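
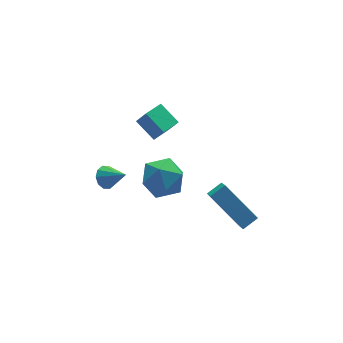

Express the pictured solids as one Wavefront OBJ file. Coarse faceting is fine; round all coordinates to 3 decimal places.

v -1.634 1.243 1.144
v -1.968 2.176 1.728
v -0.714 1.677 0.978
v -1.049 2.61 1.562
v -1.351 0.91 1.838
v -1.686 1.843 2.422
v -0.432 1.344 1.672
v -0.766 2.277 2.256
v 0.477 -2.592 -2.565
v -0.238 -1.087 -1.337
v 0.816 -1.7 -3.462
v 0.101 -0.194 -2.234
v 1.199 -2.526 -2.226
v 0.484 -1.02 -0.998
v 1.538 -1.633 -3.123
v 0.823 -0.128 -1.895
v -2.578 3.97 -3.783
v -2.282 3.738 -4.251
v -2.042 3.11 -3.017
v -2.07 4.003 -4.101
v -2.052 4.255 -3.83
v -2.234 4.399 -3.541
v -2.548 4.379 -3.344
v -2.873 4.203 -3.315
v -3.085 3.938 -3.464
v -3.104 3.685 -3.735
v -2.921 3.542 -4.024
v -2.607 3.562 -4.221
v -0.465 2.067 -1.582
v -0.031 1.713 -2.497
v -2.029 1.547 -2.123
v -1.595 1.193 -3.038
v -1.381 0.693 -2.113
v -0.414 1.014 -1.779
v -1.646 2.246 -2.841
v -0.679 2.567 -2.507
v -0.761 1.823 -3.275
v -0.597 0.863 -2.825
v -1.463 2.397 -1.795
v -1.299 1.437 -1.345
f 2 4 1
f 5 2 1
f 1 4 3
f 3 5 1
f 2 8 4
f 6 2 5
f 6 8 2
f 4 8 3
f 7 5 3
f 3 8 7
f 7 6 5
f 8 6 7
f 10 12 9
f 13 10 9
f 9 12 11
f 11 13 9
f 10 16 12
f 14 10 13
f 14 16 10
f 12 16 11
f 15 13 11
f 11 16 15
f 15 14 13
f 16 14 15
f 18 17 20
f 18 20 19
f 20 17 21
f 20 21 19
f 21 17 22
f 21 22 19
f 22 17 23
f 22 23 19
f 23 17 24
f 23 24 19
f 24 17 25
f 24 25 19
f 25 17 26
f 25 26 19
f 26 17 27
f 26 27 19
f 27 17 28
f 27 28 19
f 28 17 18
f 28 18 19
f 29 40 34
f 29 34 30
f 29 30 36
f 29 36 39
f 29 39 40
f 30 34 38
f 34 40 33
f 40 39 31
f 39 36 35
f 36 30 37
f 32 38 33
f 32 33 31
f 32 31 35
f 32 35 37
f 32 37 38
f 33 38 34
f 31 33 40
f 35 31 39
f 37 35 36
f 38 37 30



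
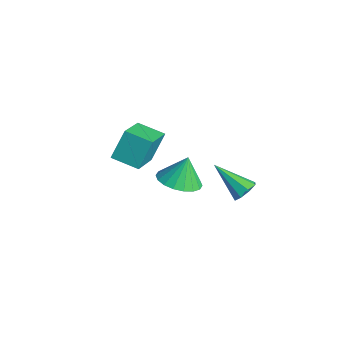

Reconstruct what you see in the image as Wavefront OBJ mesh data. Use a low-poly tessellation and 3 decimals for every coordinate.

v -0.729 1.479 0.897
v 0.125 1.574 0.91
v -0.791 1.881 1.983
v 0.004 1.912 0.778
v -0.263 2.165 0.669
v -0.622 2.281 0.606
v -1.002 2.239 0.6
v -1.328 2.046 0.653
v -1.536 1.741 0.754
v -1.584 1.384 0.884
v -1.463 1.046 1.016
v -1.196 0.793 1.124
v -0.837 0.677 1.188
v -0.457 0.719 1.193
v -0.13 0.912 1.14
v 0.077 1.217 1.039
v -3.776 0.876 0.607
v -3.947 1.545 1.696
v -2.921 1.545 0.331
v -3.093 2.214 1.42
v -2.587 -0.274 1.5
v -2.759 0.395 2.589
v -1.733 0.395 1.224
v -1.904 1.064 2.313
v 1.609 2.79 1.567
v 1.791 3.09 1.964
v 0.591 2.13 2.533
v 1.486 3.267 1.764
v 1.253 3.164 1.448
v 1.228 2.842 1.202
v 1.427 2.49 1.17
v 1.732 2.313 1.371
v 1.965 2.416 1.687
v 1.989 2.737 1.933
f 2 1 4
f 2 4 3
f 4 1 5
f 4 5 3
f 5 1 6
f 5 6 3
f 6 1 7
f 6 7 3
f 7 1 8
f 7 8 3
f 8 1 9
f 8 9 3
f 9 1 10
f 9 10 3
f 10 1 11
f 10 11 3
f 11 1 12
f 11 12 3
f 12 1 13
f 12 13 3
f 13 1 14
f 13 14 3
f 14 1 15
f 14 15 3
f 15 1 16
f 15 16 3
f 16 1 2
f 16 2 3
f 18 20 17
f 21 18 17
f 17 20 19
f 19 21 17
f 18 24 20
f 22 18 21
f 22 24 18
f 20 24 19
f 23 21 19
f 19 24 23
f 23 22 21
f 24 22 23
f 26 25 28
f 26 28 27
f 28 25 29
f 28 29 27
f 29 25 30
f 29 30 27
f 30 25 31
f 30 31 27
f 31 25 32
f 31 32 27
f 32 25 33
f 32 33 27
f 33 25 34
f 33 34 27
f 34 25 26
f 34 26 27



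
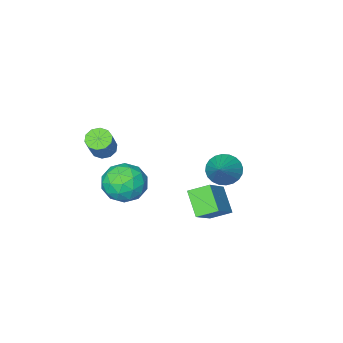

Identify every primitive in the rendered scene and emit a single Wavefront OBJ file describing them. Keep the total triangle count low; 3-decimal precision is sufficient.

v 3.388 -1.704 -0.369
v 3.735 -1.303 -0.763
v 4.418 -0.616 0.535
v 4.072 -1.016 0.929
v 3.382 -1.119 -0.675
v 4.065 -0.432 0.623
v 3.032 -1.158 -0.47
v 3.715 -0.471 0.828
v 2.817 -1.405 -0.227
v 3.5 -0.718 1.072
v 2.821 -1.766 -0.038
v 3.504 -1.079 1.261
v 3.042 -2.104 0.025
v 3.725 -1.417 1.323
v 3.395 -2.288 -0.063
v 4.078 -1.601 1.235
v 3.745 -2.249 -0.268
v 4.428 -1.562 1.03
v 3.96 -2.002 -0.512
v 4.643 -1.315 0.787
v 3.956 -1.641 -0.701
v 4.639 -0.954 0.598
v -2.494 -0.177 -3.447
v -1.822 -0.218 -4.089
v -1.346 0.917 -2.313
v -2.002 0.08 -4.193
v -2.257 0.338 -4.184
v -2.548 0.517 -4.063
v -2.83 0.591 -3.848
v -3.062 0.548 -3.572
v -3.207 0.395 -3.277
v -3.244 0.154 -3.008
v -3.166 -0.137 -2.806
v -2.986 -0.434 -2.701
v -2.731 -0.692 -2.71
v -2.44 -0.872 -2.831
v -2.157 -0.946 -3.046
v -1.926 -0.903 -3.322
v -1.781 -0.749 -3.617
v -1.744 -0.509 -3.886
v 2.034 -0.602 -3.581
v 3.077 -1.114 -3.917
v 1.443 -2.306 -2.823
v 2.486 -2.818 -3.159
v 2.475 -1.992 -2.276
v 2.84 -0.939 -2.744
v 1.68 -2.481 -3.996
v 2.045 -1.428 -4.464
v 2.858 -2.275 -4.174
v 3.349 -1.973 -3.111
v 1.171 -1.447 -3.629
v 1.662 -1.145 -2.566
v 2.608 -0.708 -3.815
v 1.912 -2.712 -2.925
v 1.906 -2.226 -2.405
v 2.519 -2.527 -2.603
v 2.468 -0.606 -3.126
v 3.081 -0.906 -3.324
v 2.727 -1.423 -2.359
v 1.439 -2.514 -3.416
v 2.052 -2.814 -3.614
v 2.001 -0.893 -4.137
v 2.614 -1.194 -4.335
v 1.793 -1.997 -4.381
v 3.092 -1.691 -4.164
v 2.744 -2.693 -3.719
v 2.271 -2.495 -4.21
v 2.485 -1.876 -4.485
v 3.38 -1.514 -3.539
v 3.033 -2.516 -3.094
v 3.026 -2.03 -2.575
v 3.241 -1.411 -2.85
v 3.252 -2.196 -3.69
v 1.487 -0.904 -3.646
v 1.14 -1.906 -3.201
v 1.279 -2.009 -3.89
v 1.494 -1.39 -4.165
v 1.776 -0.727 -3.021
v 1.428 -1.729 -2.576
v 2.035 -1.544 -2.255
v 2.249 -0.925 -2.53
v 1.268 -1.224 -3.05
v -0.026 2.166 -4.48
v -0.298 1.048 -3.456
v -0.846 2.82 -3.984
v -1.117 1.702 -2.96
v 1.317 2.938 -3.28
v 1.046 1.82 -2.256
v 0.498 3.592 -2.784
v 0.226 2.474 -1.76
f 2 1 5
f 2 5 3
f 3 5 6
f 3 6 4
f 5 1 7
f 5 7 6
f 6 7 8
f 6 8 4
f 7 1 9
f 7 9 8
f 8 9 10
f 8 10 4
f 9 1 11
f 9 11 10
f 10 11 12
f 10 12 4
f 11 1 13
f 11 13 12
f 12 13 14
f 12 14 4
f 13 1 15
f 13 15 14
f 14 15 16
f 14 16 4
f 15 1 17
f 15 17 16
f 16 17 18
f 16 18 4
f 17 1 19
f 17 19 18
f 18 19 20
f 18 20 4
f 19 1 21
f 19 21 20
f 20 21 22
f 20 22 4
f 21 1 2
f 21 2 22
f 22 2 3
f 22 3 4
f 24 23 26
f 24 26 25
f 26 23 27
f 26 27 25
f 27 23 28
f 27 28 25
f 28 23 29
f 28 29 25
f 29 23 30
f 29 30 25
f 30 23 31
f 30 31 25
f 31 23 32
f 31 32 25
f 32 23 33
f 32 33 25
f 33 23 34
f 33 34 25
f 34 23 35
f 34 35 25
f 35 23 36
f 35 36 25
f 36 23 37
f 36 37 25
f 37 23 38
f 37 38 25
f 38 23 39
f 38 39 25
f 39 23 40
f 39 40 25
f 40 23 24
f 40 24 25
f 41 78 57
f 78 52 81
f 57 81 46
f 78 81 57
f 41 57 53
f 57 46 58
f 53 58 42
f 57 58 53
f 41 53 62
f 53 42 63
f 62 63 48
f 53 63 62
f 41 62 74
f 62 48 77
f 74 77 51
f 62 77 74
f 41 74 78
f 74 51 82
f 78 82 52
f 74 82 78
f 42 58 69
f 58 46 72
f 69 72 50
f 58 72 69
f 46 81 59
f 81 52 80
f 59 80 45
f 81 80 59
f 52 82 79
f 82 51 75
f 79 75 43
f 82 75 79
f 51 77 76
f 77 48 64
f 76 64 47
f 77 64 76
f 48 63 68
f 63 42 65
f 68 65 49
f 63 65 68
f 44 70 56
f 70 50 71
f 56 71 45
f 70 71 56
f 44 56 54
f 56 45 55
f 54 55 43
f 56 55 54
f 44 54 61
f 54 43 60
f 61 60 47
f 54 60 61
f 44 61 66
f 61 47 67
f 66 67 49
f 61 67 66
f 44 66 70
f 66 49 73
f 70 73 50
f 66 73 70
f 45 71 59
f 71 50 72
f 59 72 46
f 71 72 59
f 43 55 79
f 55 45 80
f 79 80 52
f 55 80 79
f 47 60 76
f 60 43 75
f 76 75 51
f 60 75 76
f 49 67 68
f 67 47 64
f 68 64 48
f 67 64 68
f 50 73 69
f 73 49 65
f 69 65 42
f 73 65 69
f 84 86 83
f 87 84 83
f 83 86 85
f 85 87 83
f 84 90 86
f 88 84 87
f 88 90 84
f 86 90 85
f 89 87 85
f 85 90 89
f 89 88 87
f 90 88 89



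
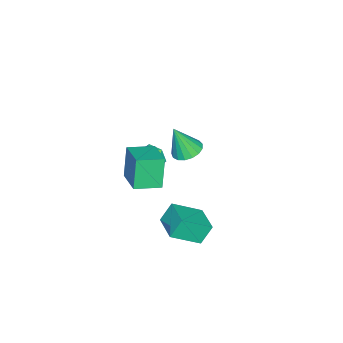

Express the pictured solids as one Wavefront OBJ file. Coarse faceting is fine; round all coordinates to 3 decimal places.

v 2.468 -0.079 -0.087
v 1.831 -0.233 1.866
v 3.875 1.286 0.479
v 3.238 1.132 2.432
v 3.542 -1.292 0.168
v 2.905 -1.446 2.121
v 4.949 0.073 0.734
v 4.312 -0.081 2.687
v 1.337 1.779 -5.123
v 0.749 2.221 -3.92
v 2.653 3.084 -4.959
v 2.065 3.525 -3.756
v 2.535 0.435 -4.044
v 1.947 0.876 -2.841
v 3.851 1.739 -3.88
v 3.263 2.181 -2.677
v -3.649 -0.953 -3.236
v -2.94 -0.242 -3.125
v -3.251 -1.667 -1.204
v -3.345 -0.027 -2.97
v -3.819 -0.025 -2.876
v -4.254 -0.235 -2.865
v -4.551 -0.609 -2.938
v -4.641 -1.063 -3.08
v -4.504 -1.491 -3.257
v -4.171 -1.796 -3.43
v -3.718 -1.908 -3.558
v -3.25 -1.801 -3.612
v -2.873 -1.5 -3.58
v -2.674 -1.074 -3.469
v -2.698 -0.62 -3.305
v -1.646 -1.32 -2.844
v -0.84 -1.512 -2.346
v -1.98 -2.848 -2.894
v -1.174 -3.04 -2.396
v -1.912 -2.587 -1.965
v -1.705 -1.642 -1.934
v -1.115 -2.718 -3.306
v -0.908 -1.773 -3.275
v -0.511 -2.376 -2.631
v -1.004 -2.295 -1.803
v -1.816 -2.065 -3.437
v -2.309 -1.984 -2.609
f 2 4 1
f 5 2 1
f 1 4 3
f 3 5 1
f 2 8 4
f 6 2 5
f 6 8 2
f 4 8 3
f 7 5 3
f 3 8 7
f 7 6 5
f 8 6 7
f 10 12 9
f 13 10 9
f 9 12 11
f 11 13 9
f 10 16 12
f 14 10 13
f 14 16 10
f 12 16 11
f 15 13 11
f 11 16 15
f 15 14 13
f 16 14 15
f 18 17 20
f 18 20 19
f 20 17 21
f 20 21 19
f 21 17 22
f 21 22 19
f 22 17 23
f 22 23 19
f 23 17 24
f 23 24 19
f 24 17 25
f 24 25 19
f 25 17 26
f 25 26 19
f 26 17 27
f 26 27 19
f 27 17 28
f 27 28 19
f 28 17 29
f 28 29 19
f 29 17 30
f 29 30 19
f 30 17 31
f 30 31 19
f 31 17 18
f 31 18 19
f 32 43 37
f 32 37 33
f 32 33 39
f 32 39 42
f 32 42 43
f 33 37 41
f 37 43 36
f 43 42 34
f 42 39 38
f 39 33 40
f 35 41 36
f 35 36 34
f 35 34 38
f 35 38 40
f 35 40 41
f 36 41 37
f 34 36 43
f 38 34 42
f 40 38 39
f 41 40 33



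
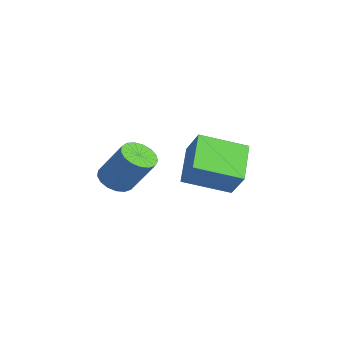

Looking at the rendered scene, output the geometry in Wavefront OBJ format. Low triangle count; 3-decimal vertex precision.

v -2.72 -0.966 -0.838
v -1.846 -0.692 0.153
v -2.572 0.891 -1.481
v -1.698 1.164 -0.489
v -1.302 -1.464 -1.951
v -0.428 -1.191 -0.959
v -1.154 0.392 -2.593
v -0.28 0.666 -1.602
v 0.514 -4.124 -0.986
v 1.146 -4.209 -1.321
v 1.978 -3.501 0.072
v 1.346 -3.416 0.406
v 1.042 -3.895 -1.418
v 1.875 -3.187 -0.026
v 0.818 -3.634 -1.417
v 1.65 -2.926 -0.025
v 0.524 -3.485 -1.317
v 1.356 -2.777 0.075
v 0.227 -3.482 -1.141
v 1.06 -2.774 0.251
v -0.003 -3.626 -0.93
v 0.829 -2.918 0.462
v -0.116 -3.885 -0.732
v 0.717 -3.177 0.661
v -0.084 -4.198 -0.592
v 0.749 -3.49 0.801
v 0.085 -4.494 -0.542
v 0.917 -3.786 0.851
v 0.352 -4.706 -0.594
v 1.184 -3.998 0.799
v 0.656 -4.784 -0.736
v 1.489 -4.076 0.657
v 0.928 -4.711 -0.935
v 1.76 -4.003 0.457
v 1.104 -4.503 -1.146
v 1.937 -3.796 0.246
f 2 4 1
f 5 2 1
f 1 4 3
f 3 5 1
f 2 8 4
f 6 2 5
f 6 8 2
f 4 8 3
f 7 5 3
f 3 8 7
f 7 6 5
f 8 6 7
f 10 9 13
f 10 13 11
f 11 13 14
f 11 14 12
f 13 9 15
f 13 15 14
f 14 15 16
f 14 16 12
f 15 9 17
f 15 17 16
f 16 17 18
f 16 18 12
f 17 9 19
f 17 19 18
f 18 19 20
f 18 20 12
f 19 9 21
f 19 21 20
f 20 21 22
f 20 22 12
f 21 9 23
f 21 23 22
f 22 23 24
f 22 24 12
f 23 9 25
f 23 25 24
f 24 25 26
f 24 26 12
f 25 9 27
f 25 27 26
f 26 27 28
f 26 28 12
f 27 9 29
f 27 29 28
f 28 29 30
f 28 30 12
f 29 9 31
f 29 31 30
f 30 31 32
f 30 32 12
f 31 9 33
f 31 33 32
f 32 33 34
f 32 34 12
f 33 9 35
f 33 35 34
f 34 35 36
f 34 36 12
f 35 9 10
f 35 10 36
f 36 10 11
f 36 11 12



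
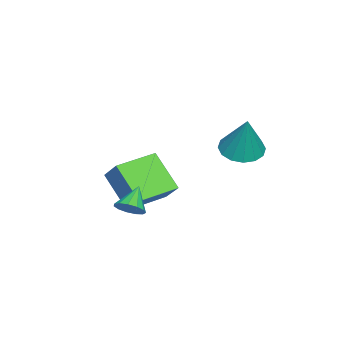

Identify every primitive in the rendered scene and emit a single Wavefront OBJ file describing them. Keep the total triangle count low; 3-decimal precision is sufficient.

v -3.785 -1.988 -1.274
v -3.134 -1.214 -0.248
v -2.972 -0.69 -2.769
v -2.322 0.084 -1.744
v -2.138 -3.184 -1.416
v -1.488 -2.41 -0.391
v -1.326 -1.886 -2.912
v -0.675 -1.112 -1.886
v -2.397 2.817 1.079
v -1.829 3.555 0.715
v -1.683 3.243 3.061
v -2.282 3.779 0.83
v -2.765 3.744 1.012
v -3.15 3.462 1.212
v -3.333 3.006 1.375
v -3.266 2.5 1.46
v -2.965 2.079 1.442
v -2.513 1.855 1.327
v -2.029 1.889 1.146
v -1.644 2.172 0.946
v -1.461 2.628 0.782
v -1.529 3.134 0.698
v 0.672 -1.055 -1.596
v 1.124 -0.965 -1.069
v -0.312 -0.985 -0.764
v 1.036 -0.605 -1.203
v 0.833 -0.387 -1.462
v 0.578 -0.382 -1.763
v 0.353 -0.59 -2.011
v 0.23 -0.946 -2.128
v 0.246 -1.336 -2.075
v 0.398 -1.638 -1.871
v 0.636 -1.754 -1.579
v 0.886 -1.648 -1.293
v 1.068 -1.354 -1.103
f 2 4 1
f 5 2 1
f 1 4 3
f 3 5 1
f 2 8 4
f 6 2 5
f 6 8 2
f 4 8 3
f 7 5 3
f 3 8 7
f 7 6 5
f 8 6 7
f 10 9 12
f 10 12 11
f 12 9 13
f 12 13 11
f 13 9 14
f 13 14 11
f 14 9 15
f 14 15 11
f 15 9 16
f 15 16 11
f 16 9 17
f 16 17 11
f 17 9 18
f 17 18 11
f 18 9 19
f 18 19 11
f 19 9 20
f 19 20 11
f 20 9 21
f 20 21 11
f 21 9 22
f 21 22 11
f 22 9 10
f 22 10 11
f 24 23 26
f 24 26 25
f 26 23 27
f 26 27 25
f 27 23 28
f 27 28 25
f 28 23 29
f 28 29 25
f 29 23 30
f 29 30 25
f 30 23 31
f 30 31 25
f 31 23 32
f 31 32 25
f 32 23 33
f 32 33 25
f 33 23 34
f 33 34 25
f 34 23 35
f 34 35 25
f 35 23 24
f 35 24 25



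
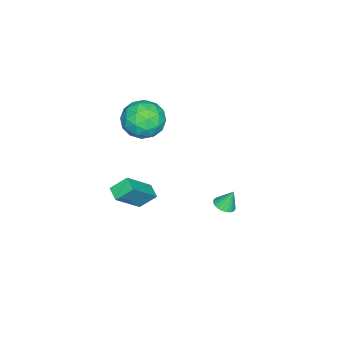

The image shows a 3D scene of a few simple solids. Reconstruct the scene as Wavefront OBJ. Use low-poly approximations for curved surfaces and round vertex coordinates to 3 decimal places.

v -2.493 1.876 -1.719
v -2.065 1.548 -1.505
v -2.687 2.264 -0.741
v -1.949 1.752 -1.562
v -1.926 1.976 -1.646
v -2.002 2.184 -1.744
v -2.162 2.338 -1.836
v -2.38 2.413 -1.909
v -2.617 2.394 -1.949
v -2.833 2.286 -1.949
v -2.99 2.108 -1.909
v -3.061 1.889 -1.837
v -3.034 1.668 -1.744
v -2.913 1.483 -1.647
v -2.72 1.366 -1.562
v -2.487 1.337 -1.505
v -2.256 1.402 -1.484
v -4.117 -2.643 -3.211
v -2.759 -3.294 -1.72
v -3.573 -2.083 -3.462
v -2.215 -2.734 -1.971
v -3.685 -3.386 -3.929
v -2.327 -4.037 -2.438
v -3.141 -2.826 -4.18
v -1.783 -3.477 -2.689
v -3.933 -2.059 2.194
v -2.818 -1.886 1.895
v -3.382 -3.234 3.565
v -2.267 -3.061 3.266
v -2.881 -2.198 3.756
v -3.221 -1.471 2.909
v -2.979 -3.649 2.551
v -3.319 -2.922 1.704
v -2.228 -2.868 2.116
v -2.168 -1.972 2.86
v -4.032 -3.148 2.6
v -3.972 -2.252 3.344
v -3.423 -1.869 1.924
v -2.777 -3.251 3.536
v -3.137 -2.744 3.824
v -2.482 -2.642 3.648
v -3.661 -1.625 2.52
v -3.005 -1.524 2.344
v -3.043 -1.707 3.438
v -3.195 -3.596 3.116
v -2.539 -3.495 2.94
v -3.718 -2.478 1.812
v -3.063 -2.376 1.636
v -3.157 -3.413 2.022
v -2.422 -2.345 1.878
v -2.098 -3.036 2.684
v -2.516 -3.381 2.264
v -2.716 -2.954 1.766
v -2.386 -1.818 2.316
v -2.063 -2.509 3.122
v -2.423 -2.001 3.41
v -2.623 -1.574 2.912
v -2.04 -2.395 2.446
v -4.137 -2.611 2.338
v -3.814 -3.302 3.144
v -3.577 -3.546 2.548
v -3.777 -3.119 2.05
v -4.102 -2.084 2.776
v -3.778 -2.775 3.582
v -3.484 -2.166 3.694
v -3.684 -1.739 3.196
v -4.16 -2.725 3.014
f 2 1 4
f 2 4 3
f 4 1 5
f 4 5 3
f 5 1 6
f 5 6 3
f 6 1 7
f 6 7 3
f 7 1 8
f 7 8 3
f 8 1 9
f 8 9 3
f 9 1 10
f 9 10 3
f 10 1 11
f 10 11 3
f 11 1 12
f 11 12 3
f 12 1 13
f 12 13 3
f 13 1 14
f 13 14 3
f 14 1 15
f 14 15 3
f 15 1 16
f 15 16 3
f 16 1 17
f 16 17 3
f 17 1 2
f 17 2 3
f 19 21 18
f 22 19 18
f 18 21 20
f 20 22 18
f 19 25 21
f 23 19 22
f 23 25 19
f 21 25 20
f 24 22 20
f 20 25 24
f 24 23 22
f 25 23 24
f 26 63 42
f 63 37 66
f 42 66 31
f 63 66 42
f 26 42 38
f 42 31 43
f 38 43 27
f 42 43 38
f 26 38 47
f 38 27 48
f 47 48 33
f 38 48 47
f 26 47 59
f 47 33 62
f 59 62 36
f 47 62 59
f 26 59 63
f 59 36 67
f 63 67 37
f 59 67 63
f 27 43 54
f 43 31 57
f 54 57 35
f 43 57 54
f 31 66 44
f 66 37 65
f 44 65 30
f 66 65 44
f 37 67 64
f 67 36 60
f 64 60 28
f 67 60 64
f 36 62 61
f 62 33 49
f 61 49 32
f 62 49 61
f 33 48 53
f 48 27 50
f 53 50 34
f 48 50 53
f 29 55 41
f 55 35 56
f 41 56 30
f 55 56 41
f 29 41 39
f 41 30 40
f 39 40 28
f 41 40 39
f 29 39 46
f 39 28 45
f 46 45 32
f 39 45 46
f 29 46 51
f 46 32 52
f 51 52 34
f 46 52 51
f 29 51 55
f 51 34 58
f 55 58 35
f 51 58 55
f 30 56 44
f 56 35 57
f 44 57 31
f 56 57 44
f 28 40 64
f 40 30 65
f 64 65 37
f 40 65 64
f 32 45 61
f 45 28 60
f 61 60 36
f 45 60 61
f 34 52 53
f 52 32 49
f 53 49 33
f 52 49 53
f 35 58 54
f 58 34 50
f 54 50 27
f 58 50 54



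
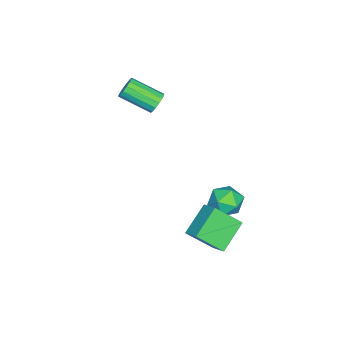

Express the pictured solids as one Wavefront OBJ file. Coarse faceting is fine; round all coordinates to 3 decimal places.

v -0.252 -2.643 2.695
v 0.123 -2.413 3.088
v 0.227 -3.926 3.877
v -0.148 -4.157 3.485
v -0.154 -2.369 3.208
v -0.05 -3.882 3.998
v -0.457 -2.399 3.191
v -0.353 -3.912 3.981
v -0.706 -2.494 3.041
v -0.602 -4.007 3.831
v -0.833 -2.629 2.799
v -0.729 -4.143 3.588
v -0.804 -2.768 2.528
v -0.7 -4.282 3.318
v -0.627 -2.874 2.303
v -0.523 -4.387 3.092
v -0.35 -2.918 2.182
v -0.246 -4.431 2.972
v -0.047 -2.888 2.199
v 0.057 -4.401 2.989
v 0.202 -2.793 2.349
v 0.306 -4.306 3.139
v 0.329 -2.657 2.592
v 0.433 -4.171 3.381
v 0.3 -2.518 2.862
v 0.404 -4.032 3.652
v -0.042 1.131 -3.032
v 0.737 1.601 -3.123
v 0.563 0.339 -1.937
v 1.342 0.809 -2.028
v 0.595 1.222 -1.699
v 0.221 1.711 -2.376
v 1.079 0.229 -2.684
v 0.705 0.718 -3.361
v 1.43 1.044 -2.908
v 1.131 1.657 -2.299
v 0.169 0.283 -2.761
v -0.13 0.896 -2.152
v 1.893 1.655 -2.504
v 2.332 0.508 -1.402
v 2.447 2.349 -2.003
v 2.886 1.203 -0.9
v 3.254 1.257 -3.46
v 3.693 0.111 -2.357
v 3.808 1.952 -2.958
v 4.247 0.805 -1.856
f 2 1 5
f 2 5 3
f 3 5 6
f 3 6 4
f 5 1 7
f 5 7 6
f 6 7 8
f 6 8 4
f 7 1 9
f 7 9 8
f 8 9 10
f 8 10 4
f 9 1 11
f 9 11 10
f 10 11 12
f 10 12 4
f 11 1 13
f 11 13 12
f 12 13 14
f 12 14 4
f 13 1 15
f 13 15 14
f 14 15 16
f 14 16 4
f 15 1 17
f 15 17 16
f 16 17 18
f 16 18 4
f 17 1 19
f 17 19 18
f 18 19 20
f 18 20 4
f 19 1 21
f 19 21 20
f 20 21 22
f 20 22 4
f 21 1 23
f 21 23 22
f 22 23 24
f 22 24 4
f 23 1 25
f 23 25 24
f 24 25 26
f 24 26 4
f 25 1 2
f 25 2 26
f 26 2 3
f 26 3 4
f 27 38 32
f 27 32 28
f 27 28 34
f 27 34 37
f 27 37 38
f 28 32 36
f 32 38 31
f 38 37 29
f 37 34 33
f 34 28 35
f 30 36 31
f 30 31 29
f 30 29 33
f 30 33 35
f 30 35 36
f 31 36 32
f 29 31 38
f 33 29 37
f 35 33 34
f 36 35 28
f 40 42 39
f 43 40 39
f 39 42 41
f 41 43 39
f 40 46 42
f 44 40 43
f 44 46 40
f 42 46 41
f 45 43 41
f 41 46 45
f 45 44 43
f 46 44 45



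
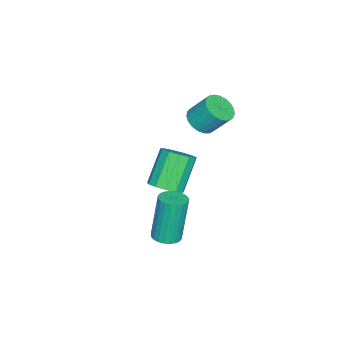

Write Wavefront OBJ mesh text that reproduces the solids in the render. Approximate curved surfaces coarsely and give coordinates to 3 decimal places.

v -3.115 0.19 -0.278
v -2.758 0.722 -0.685
v -2.808 1.563 0.37
v -3.165 1.03 0.778
v -3.061 0.784 -0.748
v -3.111 1.624 0.307
v -3.374 0.743 -0.73
v -3.424 1.583 0.325
v -3.642 0.606 -0.634
v -3.692 1.446 0.421
v -3.819 0.397 -0.476
v -3.869 1.237 0.579
v -3.874 0.152 -0.283
v -3.924 0.993 0.772
v -3.798 -0.086 -0.09
v -3.848 0.755 0.965
v -3.604 -0.276 0.071
v -3.654 0.564 1.126
v -3.325 -0.386 0.171
v -3.375 0.454 1.227
v -3.01 -0.397 0.194
v -3.06 0.444 1.25
v -2.713 -0.306 0.136
v -2.763 0.535 1.191
v -2.486 -0.129 0.006
v -2.536 0.712 1.061
v -2.367 0.103 -0.173
v -2.417 0.944 0.882
v -2.378 0.35 -0.37
v -2.428 1.19 0.685
v -2.516 0.569 -0.551
v -2.566 1.409 0.504
v 2.382 0.952 -3.287
v 2.91 0.632 -3.163
v 2.487 0.768 -1.009
v 1.958 1.088 -1.133
v 2.993 0.863 -3.162
v 2.569 0.999 -1.007
v 2.982 1.108 -3.179
v 2.559 1.244 -1.025
v 2.881 1.33 -3.213
v 2.457 1.465 -1.058
v 2.703 1.493 -3.258
v 2.28 1.629 -1.104
v 2.476 1.575 -3.308
v 2.053 1.71 -1.153
v 2.235 1.561 -3.354
v 1.812 1.697 -1.2
v 2.017 1.455 -3.391
v 1.593 1.591 -1.236
v 1.853 1.272 -3.411
v 1.43 1.408 -1.257
v 1.771 1.041 -3.413
v 1.347 1.177 -1.258
v 1.781 0.796 -3.395
v 1.358 0.932 -1.241
v 1.883 0.575 -3.362
v 1.459 0.71 -1.207
v 2.06 0.411 -3.316
v 1.637 0.547 -1.162
v 2.287 0.33 -3.267
v 1.864 0.465 -1.112
v 2.528 0.343 -3.22
v 2.105 0.479 -1.066
v 2.747 0.449 -3.184
v 2.323 0.585 -1.029
v -1.076 -0.574 -3.417
v -0.643 -1.143 -3.036
v -1.771 -1.015 -1.563
v -2.204 -0.446 -1.943
v -0.454 -0.743 -2.926
v -1.582 -0.615 -1.453
v -0.462 -0.289 -2.972
v -1.59 -0.161 -1.498
v -0.665 0.075 -3.159
v -1.793 0.203 -1.685
v -0.999 0.232 -3.427
v -2.127 0.36 -1.954
v -1.357 0.134 -3.693
v -2.485 0.262 -2.219
v -1.626 -0.189 -3.871
v -2.753 -0.061 -2.397
v -1.72 -0.634 -3.904
v -2.848 -0.507 -2.431
v -1.61 -1.06 -3.783
v -2.738 -0.933 -2.31
v -1.33 -1.332 -3.546
v -2.458 -1.204 -2.072
v -0.97 -1.363 -3.267
v -2.098 -1.235 -1.794
f 2 1 5
f 2 5 3
f 3 5 6
f 3 6 4
f 5 1 7
f 5 7 6
f 6 7 8
f 6 8 4
f 7 1 9
f 7 9 8
f 8 9 10
f 8 10 4
f 9 1 11
f 9 11 10
f 10 11 12
f 10 12 4
f 11 1 13
f 11 13 12
f 12 13 14
f 12 14 4
f 13 1 15
f 13 15 14
f 14 15 16
f 14 16 4
f 15 1 17
f 15 17 16
f 16 17 18
f 16 18 4
f 17 1 19
f 17 19 18
f 18 19 20
f 18 20 4
f 19 1 21
f 19 21 20
f 20 21 22
f 20 22 4
f 21 1 23
f 21 23 22
f 22 23 24
f 22 24 4
f 23 1 25
f 23 25 24
f 24 25 26
f 24 26 4
f 25 1 27
f 25 27 26
f 26 27 28
f 26 28 4
f 27 1 29
f 27 29 28
f 28 29 30
f 28 30 4
f 29 1 31
f 29 31 30
f 30 31 32
f 30 32 4
f 31 1 2
f 31 2 32
f 32 2 3
f 32 3 4
f 34 33 37
f 34 37 35
f 35 37 38
f 35 38 36
f 37 33 39
f 37 39 38
f 38 39 40
f 38 40 36
f 39 33 41
f 39 41 40
f 40 41 42
f 40 42 36
f 41 33 43
f 41 43 42
f 42 43 44
f 42 44 36
f 43 33 45
f 43 45 44
f 44 45 46
f 44 46 36
f 45 33 47
f 45 47 46
f 46 47 48
f 46 48 36
f 47 33 49
f 47 49 48
f 48 49 50
f 48 50 36
f 49 33 51
f 49 51 50
f 50 51 52
f 50 52 36
f 51 33 53
f 51 53 52
f 52 53 54
f 52 54 36
f 53 33 55
f 53 55 54
f 54 55 56
f 54 56 36
f 55 33 57
f 55 57 56
f 56 57 58
f 56 58 36
f 57 33 59
f 57 59 58
f 58 59 60
f 58 60 36
f 59 33 61
f 59 61 60
f 60 61 62
f 60 62 36
f 61 33 63
f 61 63 62
f 62 63 64
f 62 64 36
f 63 33 65
f 63 65 64
f 64 65 66
f 64 66 36
f 65 33 34
f 65 34 66
f 66 34 35
f 66 35 36
f 68 67 71
f 68 71 69
f 69 71 72
f 69 72 70
f 71 67 73
f 71 73 72
f 72 73 74
f 72 74 70
f 73 67 75
f 73 75 74
f 74 75 76
f 74 76 70
f 75 67 77
f 75 77 76
f 76 77 78
f 76 78 70
f 77 67 79
f 77 79 78
f 78 79 80
f 78 80 70
f 79 67 81
f 79 81 80
f 80 81 82
f 80 82 70
f 81 67 83
f 81 83 82
f 82 83 84
f 82 84 70
f 83 67 85
f 83 85 84
f 84 85 86
f 84 86 70
f 85 67 87
f 85 87 86
f 86 87 88
f 86 88 70
f 87 67 89
f 87 89 88
f 88 89 90
f 88 90 70
f 89 67 68
f 89 68 90
f 90 68 69
f 90 69 70



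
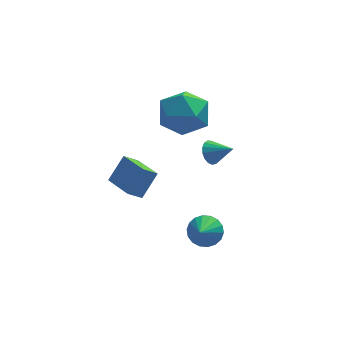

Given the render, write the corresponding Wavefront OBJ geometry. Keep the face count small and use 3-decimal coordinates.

v 1.359 0.587 -2.097
v 2.068 0.551 -1.799
v 0.981 -0.287 -1.303
v 1.917 0.791 -1.607
v 1.655 0.991 -1.512
v 1.335 1.11 -1.533
v 1.019 1.126 -1.666
v 0.771 1.036 -1.884
v 0.64 0.856 -2.144
v 0.651 0.623 -2.395
v 0.802 0.383 -2.587
v 1.064 0.183 -2.682
v 1.384 0.064 -2.661
v 1.7 0.048 -2.528
v 1.948 0.138 -2.31
v 2.079 0.318 -2.05
v -0.91 2.863 -1.661
v -1.533 2.7 -1.138
v -1.539 4.303 -1.962
v -2.162 4.14 -1.439
v -0.178 3.4 -0.621
v -0.801 3.237 -0.098
v -0.807 4.84 -0.922
v -1.43 4.677 -0.399
v 1.211 4.627 3.552
v 1.972 3.674 3.593
v -0.032 3.586 2.427
v 0.729 2.633 2.468
v 0.129 2.978 3.472
v 0.898 3.621 4.168
v 1.042 3.639 1.852
v 1.811 4.282 2.548
v 1.868 3.063 2.542
v 1.303 2.655 3.543
v 0.637 4.605 2.477
v 0.072 4.197 3.478
v 2.169 3.932 -0.001
v 2.341 3.636 -0.517
v 3.011 3.408 0.581
v 2.5 3.886 -0.523
v 2.584 4.147 -0.408
v 2.572 4.359 -0.201
v 2.468 4.472 0.053
v 2.295 4.463 0.294
v 2.094 4.331 0.468
v 1.909 4.108 0.534
v 1.784 3.845 0.478
v 1.747 3.602 0.312
v 1.807 3.434 0.074
v 1.95 3.381 -0.18
v 2.142 3.453 -0.394
f 2 1 4
f 2 4 3
f 4 1 5
f 4 5 3
f 5 1 6
f 5 6 3
f 6 1 7
f 6 7 3
f 7 1 8
f 7 8 3
f 8 1 9
f 8 9 3
f 9 1 10
f 9 10 3
f 10 1 11
f 10 11 3
f 11 1 12
f 11 12 3
f 12 1 13
f 12 13 3
f 13 1 14
f 13 14 3
f 14 1 15
f 14 15 3
f 15 1 16
f 15 16 3
f 16 1 2
f 16 2 3
f 18 20 17
f 21 18 17
f 17 20 19
f 19 21 17
f 18 24 20
f 22 18 21
f 22 24 18
f 20 24 19
f 23 21 19
f 19 24 23
f 23 22 21
f 24 22 23
f 25 36 30
f 25 30 26
f 25 26 32
f 25 32 35
f 25 35 36
f 26 30 34
f 30 36 29
f 36 35 27
f 35 32 31
f 32 26 33
f 28 34 29
f 28 29 27
f 28 27 31
f 28 31 33
f 28 33 34
f 29 34 30
f 27 29 36
f 31 27 35
f 33 31 32
f 34 33 26
f 38 37 40
f 38 40 39
f 40 37 41
f 40 41 39
f 41 37 42
f 41 42 39
f 42 37 43
f 42 43 39
f 43 37 44
f 43 44 39
f 44 37 45
f 44 45 39
f 45 37 46
f 45 46 39
f 46 37 47
f 46 47 39
f 47 37 48
f 47 48 39
f 48 37 49
f 48 49 39
f 49 37 50
f 49 50 39
f 50 37 51
f 50 51 39
f 51 37 38
f 51 38 39



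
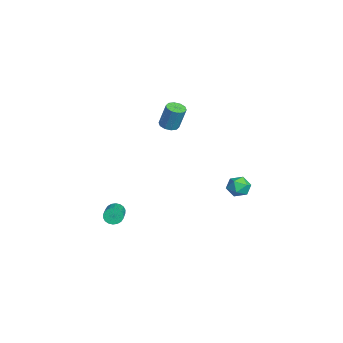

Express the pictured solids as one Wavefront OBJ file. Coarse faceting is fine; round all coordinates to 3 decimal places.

v 2.018 -1.071 2.242
v 2.534 -1.015 2.134
v 2.778 -0.674 3.469
v 2.262 -0.729 3.578
v 2.389 -0.726 2.086
v 2.633 -0.384 3.422
v 2.102 -0.568 2.098
v 2.346 -0.226 3.434
v 1.783 -0.602 2.165
v 2.027 -0.26 3.501
v 1.554 -0.815 2.262
v 1.798 -0.474 3.597
v 1.502 -1.126 2.351
v 1.746 -0.785 3.686
v 1.647 -1.416 2.398
v 1.891 -1.074 3.734
v 1.934 -1.574 2.386
v 2.178 -1.232 3.722
v 2.253 -1.54 2.319
v 2.497 -1.198 3.655
v 2.482 -1.326 2.223
v 2.726 -0.985 3.558
v 1.573 -3.772 -4.152
v 1.775 -3.587 -4.594
v 3.469 -3.803 -3.91
v 3.267 -3.988 -3.468
v 1.748 -3.396 -4.466
v 3.442 -3.612 -3.782
v 1.686 -3.28 -4.276
v 3.38 -3.496 -3.592
v 1.601 -3.261 -4.061
v 3.296 -3.477 -3.377
v 1.511 -3.343 -3.865
v 3.206 -3.559 -3.18
v 1.434 -3.51 -3.725
v 3.128 -3.726 -3.041
v 1.383 -3.729 -3.67
v 3.078 -3.945 -2.985
v 1.371 -3.957 -3.71
v 3.065 -4.173 -3.026
v 1.398 -4.148 -3.838
v 3.092 -4.364 -3.154
v 1.46 -4.264 -4.028
v 3.154 -4.48 -3.344
v 1.544 -4.283 -4.243
v 3.239 -4.499 -3.559
v 1.634 -4.201 -4.44
v 3.329 -4.417 -3.755
v 1.712 -4.034 -4.579
v 3.406 -4.25 -3.895
v 1.762 -3.815 -4.635
v 3.457 -4.031 -3.95
v 2.651 2.488 -1.656
v 3.028 2.565 -2.234
v 3.532 2.015 -1.146
v 3.909 2.092 -1.724
v 3.721 2.649 -1.355
v 3.176 2.942 -1.671
v 3.384 1.638 -1.709
v 2.839 1.931 -2.025
v 3.48 2.04 -2.267
v 3.689 2.665 -2.048
v 2.871 1.915 -1.332
v 3.08 2.54 -1.113
f 2 1 5
f 2 5 3
f 3 5 6
f 3 6 4
f 5 1 7
f 5 7 6
f 6 7 8
f 6 8 4
f 7 1 9
f 7 9 8
f 8 9 10
f 8 10 4
f 9 1 11
f 9 11 10
f 10 11 12
f 10 12 4
f 11 1 13
f 11 13 12
f 12 13 14
f 12 14 4
f 13 1 15
f 13 15 14
f 14 15 16
f 14 16 4
f 15 1 17
f 15 17 16
f 16 17 18
f 16 18 4
f 17 1 19
f 17 19 18
f 18 19 20
f 18 20 4
f 19 1 21
f 19 21 20
f 20 21 22
f 20 22 4
f 21 1 2
f 21 2 22
f 22 2 3
f 22 3 4
f 24 23 27
f 24 27 25
f 25 27 28
f 25 28 26
f 27 23 29
f 27 29 28
f 28 29 30
f 28 30 26
f 29 23 31
f 29 31 30
f 30 31 32
f 30 32 26
f 31 23 33
f 31 33 32
f 32 33 34
f 32 34 26
f 33 23 35
f 33 35 34
f 34 35 36
f 34 36 26
f 35 23 37
f 35 37 36
f 36 37 38
f 36 38 26
f 37 23 39
f 37 39 38
f 38 39 40
f 38 40 26
f 39 23 41
f 39 41 40
f 40 41 42
f 40 42 26
f 41 23 43
f 41 43 42
f 42 43 44
f 42 44 26
f 43 23 45
f 43 45 44
f 44 45 46
f 44 46 26
f 45 23 47
f 45 47 46
f 46 47 48
f 46 48 26
f 47 23 49
f 47 49 48
f 48 49 50
f 48 50 26
f 49 23 51
f 49 51 50
f 50 51 52
f 50 52 26
f 51 23 24
f 51 24 52
f 52 24 25
f 52 25 26
f 53 64 58
f 53 58 54
f 53 54 60
f 53 60 63
f 53 63 64
f 54 58 62
f 58 64 57
f 64 63 55
f 63 60 59
f 60 54 61
f 56 62 57
f 56 57 55
f 56 55 59
f 56 59 61
f 56 61 62
f 57 62 58
f 55 57 64
f 59 55 63
f 61 59 60
f 62 61 54



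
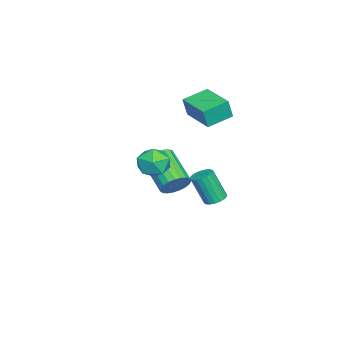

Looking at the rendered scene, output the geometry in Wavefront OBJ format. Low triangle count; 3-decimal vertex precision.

v -3.143 0.294 3.276
v -2.961 0.103 4.354
v -4.124 1.278 3.616
v -3.942 1.087 4.694
v -1.818 1.613 3.286
v -1.636 1.422 4.364
v -2.799 2.597 3.626
v -2.617 2.406 4.704
v -1.173 0.213 -0.567
v -0.603 0.004 -0.031
v -1.976 -1.202 0.962
v -2.547 -0.993 0.427
v -0.738 0.277 0.113
v -2.111 -0.929 1.106
v -0.948 0.538 0.14
v -2.321 -0.668 1.133
v -1.197 0.744 0.045
v -2.57 -0.462 1.038
v -1.442 0.857 -0.156
v -2.816 -0.348 0.837
v -1.641 0.86 -0.428
v -3.014 -0.346 0.565
v -1.759 0.75 -0.724
v -3.132 -0.456 0.269
v -1.776 0.548 -0.993
v -3.149 -0.658 0.001
v -1.688 0.287 -1.188
v -3.061 -0.919 -0.194
v -1.512 0.014 -1.275
v -2.885 -1.192 -0.282
v -1.277 -0.225 -1.24
v -2.65 -1.431 -0.247
v -1.024 -0.388 -1.089
v -2.397 -1.594 -0.096
v -0.797 -0.447 -0.847
v -2.17 -1.653 0.146
v -0.635 -0.392 -0.557
v -2.008 -1.598 0.436
v -0.566 -0.233 -0.268
v -1.939 -1.438 0.725
v 2.257 0.543 3.744
v 3.044 0.983 3.81
v 2.916 -0.523 2.99
v 3.703 -0.083 3.056
v 3.329 -0.452 3.792
v 2.921 0.207 4.258
v 3.039 0.253 2.542
v 2.631 0.912 3.008
v 3.527 0.804 3.067
v 3.706 0.369 3.839
v 2.254 0.091 2.961
v 2.433 -0.344 3.733
v -2.147 1.94 -1.836
v -1.676 1.597 -1.979
v -1.702 0.896 -0.387
v -2.173 1.24 -0.244
v -1.561 1.817 -1.881
v -1.588 1.116 -0.288
v -1.562 2.062 -1.773
v -1.589 1.361 -0.181
v -1.679 2.282 -1.678
v -1.706 1.581 -0.086
v -1.889 2.435 -1.614
v -1.916 1.734 -0.022
v -2.15 2.49 -1.595
v -2.176 1.789 -0.002
v -2.41 2.436 -1.623
v -2.436 1.735 -0.03
v -2.618 2.284 -1.693
v -2.644 1.583 -0.101
v -2.732 2.064 -1.792
v -2.759 1.363 -0.199
v -2.731 1.819 -1.899
v -2.758 1.118 -0.307
v -2.614 1.599 -1.994
v -2.641 0.898 -0.402
v -2.404 1.446 -2.058
v -2.431 0.745 -0.466
v -2.144 1.391 -2.078
v -2.17 0.69 -0.485
v -1.884 1.445 -2.05
v -1.91 0.744 -0.457
f 2 4 1
f 5 2 1
f 1 4 3
f 3 5 1
f 2 8 4
f 6 2 5
f 6 8 2
f 4 8 3
f 7 5 3
f 3 8 7
f 7 6 5
f 8 6 7
f 10 9 13
f 10 13 11
f 11 13 14
f 11 14 12
f 13 9 15
f 13 15 14
f 14 15 16
f 14 16 12
f 15 9 17
f 15 17 16
f 16 17 18
f 16 18 12
f 17 9 19
f 17 19 18
f 18 19 20
f 18 20 12
f 19 9 21
f 19 21 20
f 20 21 22
f 20 22 12
f 21 9 23
f 21 23 22
f 22 23 24
f 22 24 12
f 23 9 25
f 23 25 24
f 24 25 26
f 24 26 12
f 25 9 27
f 25 27 26
f 26 27 28
f 26 28 12
f 27 9 29
f 27 29 28
f 28 29 30
f 28 30 12
f 29 9 31
f 29 31 30
f 30 31 32
f 30 32 12
f 31 9 33
f 31 33 32
f 32 33 34
f 32 34 12
f 33 9 35
f 33 35 34
f 34 35 36
f 34 36 12
f 35 9 37
f 35 37 36
f 36 37 38
f 36 38 12
f 37 9 39
f 37 39 38
f 38 39 40
f 38 40 12
f 39 9 10
f 39 10 40
f 40 10 11
f 40 11 12
f 41 52 46
f 41 46 42
f 41 42 48
f 41 48 51
f 41 51 52
f 42 46 50
f 46 52 45
f 52 51 43
f 51 48 47
f 48 42 49
f 44 50 45
f 44 45 43
f 44 43 47
f 44 47 49
f 44 49 50
f 45 50 46
f 43 45 52
f 47 43 51
f 49 47 48
f 50 49 42
f 54 53 57
f 54 57 55
f 55 57 58
f 55 58 56
f 57 53 59
f 57 59 58
f 58 59 60
f 58 60 56
f 59 53 61
f 59 61 60
f 60 61 62
f 60 62 56
f 61 53 63
f 61 63 62
f 62 63 64
f 62 64 56
f 63 53 65
f 63 65 64
f 64 65 66
f 64 66 56
f 65 53 67
f 65 67 66
f 66 67 68
f 66 68 56
f 67 53 69
f 67 69 68
f 68 69 70
f 68 70 56
f 69 53 71
f 69 71 70
f 70 71 72
f 70 72 56
f 71 53 73
f 71 73 72
f 72 73 74
f 72 74 56
f 73 53 75
f 73 75 74
f 74 75 76
f 74 76 56
f 75 53 77
f 75 77 76
f 76 77 78
f 76 78 56
f 77 53 79
f 77 79 78
f 78 79 80
f 78 80 56
f 79 53 81
f 79 81 80
f 80 81 82
f 80 82 56
f 81 53 54
f 81 54 82
f 82 54 55
f 82 55 56



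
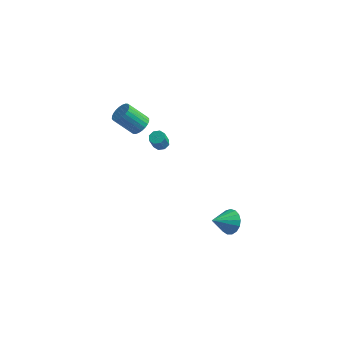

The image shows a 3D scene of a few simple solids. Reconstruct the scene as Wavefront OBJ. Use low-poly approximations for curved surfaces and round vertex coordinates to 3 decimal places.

v -1.115 2.523 -0.66
v -0.598 2.516 -0.613
v -0.687 2.109 0.307
v -1.205 2.117 0.26
v -0.758 2.854 -0.479
v -0.847 2.448 0.441
v -1.127 2.999 -0.451
v -1.216 2.592 0.469
v -1.49 2.865 -0.545
v -1.579 2.459 0.375
v -1.633 2.531 -0.707
v -1.722 2.124 0.213
v -1.473 2.192 -0.841
v -1.562 1.786 0.079
v -1.104 2.048 -0.869
v -1.193 1.641 0.051
v -0.741 2.181 -0.775
v -0.83 1.775 0.145
v 4.352 -0.302 -3.675
v 5.032 -0.416 -3.145
v 3.588 -1.278 -2.905
v 4.818 -0.107 -2.966
v 4.496 0.157 -2.951
v 4.142 0.317 -3.101
v 3.836 0.334 -3.383
v 3.648 0.206 -3.731
v 3.622 -0.039 -4.067
v 3.763 -0.344 -4.314
v 4.039 -0.639 -4.413
v 4.387 -0.857 -4.344
v 4.727 -0.948 -4.122
v 4.981 -0.891 -3.797
v 5.091 -0.699 -3.444
v -3.122 4.122 -1.003
v -2.71 4.491 -0.512
v -3.845 4.127 0.714
v -4.258 3.758 0.223
v -2.883 4.701 -0.609
v -4.018 4.337 0.617
v -3.092 4.823 -0.767
v -4.227 4.459 0.459
v -3.306 4.838 -0.96
v -4.441 4.474 0.266
v -3.492 4.744 -1.16
v -4.627 4.38 0.066
v -3.621 4.555 -1.336
v -4.756 4.191 -0.11
v -3.675 4.301 -1.462
v -4.81 3.937 -0.235
v -3.645 4.019 -1.517
v -4.78 3.655 -0.291
v -3.535 3.753 -1.494
v -4.67 3.389 -0.268
v -3.362 3.543 -1.397
v -4.497 3.179 -0.171
v -3.153 3.421 -1.239
v -4.288 3.057 -0.013
v -2.939 3.406 -1.046
v -4.074 3.042 0.18
v -2.753 3.5 -0.846
v -3.888 3.136 0.38
v -2.624 3.689 -0.67
v -3.759 3.325 0.556
v -2.57 3.943 -0.545
v -3.705 3.579 0.682
v -2.6 4.225 -0.489
v -3.735 3.861 0.737
f 2 1 5
f 2 5 3
f 3 5 6
f 3 6 4
f 5 1 7
f 5 7 6
f 6 7 8
f 6 8 4
f 7 1 9
f 7 9 8
f 8 9 10
f 8 10 4
f 9 1 11
f 9 11 10
f 10 11 12
f 10 12 4
f 11 1 13
f 11 13 12
f 12 13 14
f 12 14 4
f 13 1 15
f 13 15 14
f 14 15 16
f 14 16 4
f 15 1 17
f 15 17 16
f 16 17 18
f 16 18 4
f 17 1 2
f 17 2 18
f 18 2 3
f 18 3 4
f 20 19 22
f 20 22 21
f 22 19 23
f 22 23 21
f 23 19 24
f 23 24 21
f 24 19 25
f 24 25 21
f 25 19 26
f 25 26 21
f 26 19 27
f 26 27 21
f 27 19 28
f 27 28 21
f 28 19 29
f 28 29 21
f 29 19 30
f 29 30 21
f 30 19 31
f 30 31 21
f 31 19 32
f 31 32 21
f 32 19 33
f 32 33 21
f 33 19 20
f 33 20 21
f 35 34 38
f 35 38 36
f 36 38 39
f 36 39 37
f 38 34 40
f 38 40 39
f 39 40 41
f 39 41 37
f 40 34 42
f 40 42 41
f 41 42 43
f 41 43 37
f 42 34 44
f 42 44 43
f 43 44 45
f 43 45 37
f 44 34 46
f 44 46 45
f 45 46 47
f 45 47 37
f 46 34 48
f 46 48 47
f 47 48 49
f 47 49 37
f 48 34 50
f 48 50 49
f 49 50 51
f 49 51 37
f 50 34 52
f 50 52 51
f 51 52 53
f 51 53 37
f 52 34 54
f 52 54 53
f 53 54 55
f 53 55 37
f 54 34 56
f 54 56 55
f 55 56 57
f 55 57 37
f 56 34 58
f 56 58 57
f 57 58 59
f 57 59 37
f 58 34 60
f 58 60 59
f 59 60 61
f 59 61 37
f 60 34 62
f 60 62 61
f 61 62 63
f 61 63 37
f 62 34 64
f 62 64 63
f 63 64 65
f 63 65 37
f 64 34 66
f 64 66 65
f 65 66 67
f 65 67 37
f 66 34 35
f 66 35 67
f 67 35 36
f 67 36 37



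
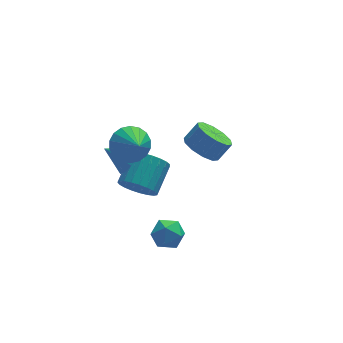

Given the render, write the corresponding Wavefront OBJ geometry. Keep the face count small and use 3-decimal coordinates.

v -1.953 -1.065 -2.192
v -1.341 -0.855 -2.823
v -1.979 -2.445 -2.677
v -1.367 -2.235 -3.308
v -1.13 -2.249 -2.435
v -1.114 -1.396 -2.136
v -2.206 -1.904 -3.364
v -2.19 -1.051 -3.065
v -1.497 -1.373 -3.548
v -0.832 -1.587 -2.974
v -2.488 -1.713 -2.526
v -1.823 -1.927 -1.952
v 1.137 3.818 -2.073
v 1.942 3.807 -2.747
v 2.688 4.031 -1.861
v 1.883 4.042 -1.187
v 1.718 4.415 -2.713
v 2.464 4.639 -1.826
v 1.272 4.795 -2.434
v 2.018 5.019 -1.547
v 0.775 4.802 -2.017
v 1.52 5.026 -1.13
v 0.416 4.433 -1.622
v 1.161 4.657 -0.735
v 0.332 3.829 -1.399
v 1.078 4.053 -0.513
v 0.556 3.221 -1.434
v 1.302 3.445 -0.547
v 1.002 2.841 -1.713
v 1.748 3.065 -0.826
v 1.5 2.834 -2.13
v 2.245 3.058 -1.243
v 1.859 3.203 -2.525
v 2.604 3.427 -1.638
v -2.205 2.966 -3.729
v -1.421 2.876 -4.407
v -0.512 4.185 -3.529
v -1.295 4.274 -2.851
v -1.67 3.175 -4.596
v -0.76 4.484 -3.718
v -2.011 3.438 -4.635
v -1.101 4.747 -3.757
v -2.385 3.62 -4.517
v -1.475 4.929 -3.639
v -2.729 3.688 -4.263
v -1.819 4.997 -3.385
v -2.981 3.631 -3.917
v -2.072 4.94 -3.039
v -3.1 3.46 -3.538
v -2.19 4.768 -2.66
v -3.064 3.202 -3.193
v -2.154 4.511 -2.314
v -2.879 2.904 -2.94
v -1.969 4.213 -2.061
v -2.578 2.617 -2.823
v -1.668 3.926 -1.945
v -2.212 2.389 -2.863
v -1.302 3.698 -1.985
v -1.845 2.262 -3.053
v -0.935 3.571 -2.175
v -1.54 2.256 -3.36
v -0.63 3.565 -2.482
v -1.35 2.373 -3.731
v -0.441 3.682 -2.852
v -1.308 2.592 -4.101
v -0.399 3.901 -3.223
v -2.864 1.468 0.116
v -2.387 1.478 0.808
v -3.956 1.892 0.864
v -2.357 1.947 0.586
v -2.521 2.232 0.184
v -2.816 2.226 -0.243
v -3.129 1.93 -0.533
v -3.34 1.458 -0.575
v -3.37 0.99 -0.353
v -3.206 0.704 0.048
v -2.912 0.71 0.476
v -2.599 1.006 0.766
v -2.976 0.456 2.358
v -2.287 0.072 1.727
v -2.764 -0.716 3.302
v -2.041 0.334 1.996
v -1.98 0.62 2.337
v -2.116 0.873 2.682
v -2.422 1.044 2.963
v -2.838 1.099 3.124
v -3.282 1.026 3.133
v -3.665 0.84 2.989
v -3.911 0.578 2.719
v -3.972 0.292 2.378
v -3.836 0.038 2.033
v -3.53 -0.133 1.752
v -3.114 -0.187 1.591
v -2.67 -0.114 1.582
f 1 12 6
f 1 6 2
f 1 2 8
f 1 8 11
f 1 11 12
f 2 6 10
f 6 12 5
f 12 11 3
f 11 8 7
f 8 2 9
f 4 10 5
f 4 5 3
f 4 3 7
f 4 7 9
f 4 9 10
f 5 10 6
f 3 5 12
f 7 3 11
f 9 7 8
f 10 9 2
f 14 13 17
f 14 17 15
f 15 17 18
f 15 18 16
f 17 13 19
f 17 19 18
f 18 19 20
f 18 20 16
f 19 13 21
f 19 21 20
f 20 21 22
f 20 22 16
f 21 13 23
f 21 23 22
f 22 23 24
f 22 24 16
f 23 13 25
f 23 25 24
f 24 25 26
f 24 26 16
f 25 13 27
f 25 27 26
f 26 27 28
f 26 28 16
f 27 13 29
f 27 29 28
f 28 29 30
f 28 30 16
f 29 13 31
f 29 31 30
f 30 31 32
f 30 32 16
f 31 13 33
f 31 33 32
f 32 33 34
f 32 34 16
f 33 13 14
f 33 14 34
f 34 14 15
f 34 15 16
f 36 35 39
f 36 39 37
f 37 39 40
f 37 40 38
f 39 35 41
f 39 41 40
f 40 41 42
f 40 42 38
f 41 35 43
f 41 43 42
f 42 43 44
f 42 44 38
f 43 35 45
f 43 45 44
f 44 45 46
f 44 46 38
f 45 35 47
f 45 47 46
f 46 47 48
f 46 48 38
f 47 35 49
f 47 49 48
f 48 49 50
f 48 50 38
f 49 35 51
f 49 51 50
f 50 51 52
f 50 52 38
f 51 35 53
f 51 53 52
f 52 53 54
f 52 54 38
f 53 35 55
f 53 55 54
f 54 55 56
f 54 56 38
f 55 35 57
f 55 57 56
f 56 57 58
f 56 58 38
f 57 35 59
f 57 59 58
f 58 59 60
f 58 60 38
f 59 35 61
f 59 61 60
f 60 61 62
f 60 62 38
f 61 35 63
f 61 63 62
f 62 63 64
f 62 64 38
f 63 35 65
f 63 65 64
f 64 65 66
f 64 66 38
f 65 35 36
f 65 36 66
f 66 36 37
f 66 37 38
f 68 67 70
f 68 70 69
f 70 67 71
f 70 71 69
f 71 67 72
f 71 72 69
f 72 67 73
f 72 73 69
f 73 67 74
f 73 74 69
f 74 67 75
f 74 75 69
f 75 67 76
f 75 76 69
f 76 67 77
f 76 77 69
f 77 67 78
f 77 78 69
f 78 67 68
f 78 68 69
f 80 79 82
f 80 82 81
f 82 79 83
f 82 83 81
f 83 79 84
f 83 84 81
f 84 79 85
f 84 85 81
f 85 79 86
f 85 86 81
f 86 79 87
f 86 87 81
f 87 79 88
f 87 88 81
f 88 79 89
f 88 89 81
f 89 79 90
f 89 90 81
f 90 79 91
f 90 91 81
f 91 79 92
f 91 92 81
f 92 79 93
f 92 93 81
f 93 79 94
f 93 94 81
f 94 79 80
f 94 80 81



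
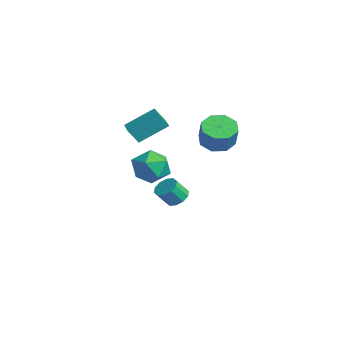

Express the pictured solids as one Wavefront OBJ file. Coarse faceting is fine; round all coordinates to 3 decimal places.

v -1.047 -2.902 1.911
v -1.279 -3.47 2.836
v -0.685 -1.233 3.027
v -0.917 -1.801 3.952
v 0.117 -3.219 2.008
v -0.115 -3.787 2.933
v 0.479 -1.55 3.124
v 0.247 -2.118 4.049
v 3.457 -0.076 3.011
v 4.12 -0.726 2.542
v 4.847 -0.934 3.861
v 4.183 -0.284 4.329
v 4.37 0.03 2.524
v 5.096 -0.178 3.843
v 4.084 0.724 2.791
v 4.811 0.515 4.109
v 3.431 0.949 3.186
v 4.158 0.741 4.505
v 2.793 0.574 3.479
v 3.52 0.366 4.798
v 2.544 -0.182 3.497
v 3.27 -0.39 4.816
v 2.829 -0.875 3.231
v 3.556 -1.084 4.549
v 3.482 -1.101 2.835
v 4.209 -1.309 4.154
v -2.003 0.116 -3.98
v -1.355 -0.263 -4.255
v -1.369 -1.015 -3.256
v -2.017 -0.636 -2.98
v -1.203 0.112 -3.971
v -1.217 -0.639 -2.972
v -1.357 0.488 -3.69
v -1.371 -0.263 -2.691
v -1.758 0.723 -3.52
v -1.772 -0.029 -2.521
v -2.252 0.725 -3.525
v -2.266 -0.026 -2.526
v -2.651 0.495 -3.704
v -2.665 -0.257 -2.705
v -2.803 0.119 -3.988
v -2.817 -0.632 -2.989
v -2.649 -0.257 -4.269
v -2.663 -1.008 -3.27
v -2.248 -0.491 -4.439
v -2.262 -1.243 -3.44
v -1.754 -0.494 -4.434
v -1.768 -1.245 -3.435
v 0.328 -1.681 0.687
v 1.477 -2.133 0.944
v -0.097 -3.367 -0.384
v 1.052 -3.819 -0.127
v 0.195 -3.715 0.793
v 0.458 -2.673 1.455
v 0.922 -2.827 -0.895
v 1.185 -1.785 -0.233
v 1.845 -2.841 -0.034
v 1.395 -3.391 1.009
v -0.015 -2.109 -0.449
v -0.465 -2.659 0.594
f 2 4 1
f 5 2 1
f 1 4 3
f 3 5 1
f 2 8 4
f 6 2 5
f 6 8 2
f 4 8 3
f 7 5 3
f 3 8 7
f 7 6 5
f 8 6 7
f 10 9 13
f 10 13 11
f 11 13 14
f 11 14 12
f 13 9 15
f 13 15 14
f 14 15 16
f 14 16 12
f 15 9 17
f 15 17 16
f 16 17 18
f 16 18 12
f 17 9 19
f 17 19 18
f 18 19 20
f 18 20 12
f 19 9 21
f 19 21 20
f 20 21 22
f 20 22 12
f 21 9 23
f 21 23 22
f 22 23 24
f 22 24 12
f 23 9 25
f 23 25 24
f 24 25 26
f 24 26 12
f 25 9 10
f 25 10 26
f 26 10 11
f 26 11 12
f 28 27 31
f 28 31 29
f 29 31 32
f 29 32 30
f 31 27 33
f 31 33 32
f 32 33 34
f 32 34 30
f 33 27 35
f 33 35 34
f 34 35 36
f 34 36 30
f 35 27 37
f 35 37 36
f 36 37 38
f 36 38 30
f 37 27 39
f 37 39 38
f 38 39 40
f 38 40 30
f 39 27 41
f 39 41 40
f 40 41 42
f 40 42 30
f 41 27 43
f 41 43 42
f 42 43 44
f 42 44 30
f 43 27 45
f 43 45 44
f 44 45 46
f 44 46 30
f 45 27 47
f 45 47 46
f 46 47 48
f 46 48 30
f 47 27 28
f 47 28 48
f 48 28 29
f 48 29 30
f 49 60 54
f 49 54 50
f 49 50 56
f 49 56 59
f 49 59 60
f 50 54 58
f 54 60 53
f 60 59 51
f 59 56 55
f 56 50 57
f 52 58 53
f 52 53 51
f 52 51 55
f 52 55 57
f 52 57 58
f 53 58 54
f 51 53 60
f 55 51 59
f 57 55 56
f 58 57 50



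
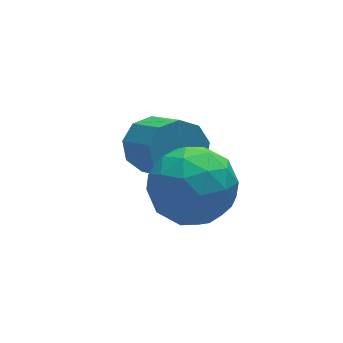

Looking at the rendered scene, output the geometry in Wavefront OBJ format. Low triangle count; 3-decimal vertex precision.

v -1.131 4.058 -0.077
v -0.547 4.07 -0.164
v -0.426 3.174 0.53
v -1.009 3.162 0.617
v -0.644 4.301 0.151
v -0.523 3.406 0.846
v -0.969 4.419 0.36
v -0.848 3.523 1.055
v -1.369 4.368 0.364
v -1.248 3.472 1.059
v -1.658 4.172 0.162
v -1.537 3.276 0.856
v -1.7 3.922 -0.153
v -1.578 3.026 0.542
v -1.476 3.736 -0.432
v -1.354 2.84 0.263
v -1.09 3.701 -0.545
v -0.968 2.805 0.15
v -0.723 3.832 -0.439
v -0.602 2.937 0.255
v -1.085 2.749 1.123
v -0.483 2.712 0.537
v -1.857 1.908 0.383
v -1.255 1.871 -0.203
v -1.132 1.516 0.549
v -0.654 2.036 1.007
v -1.686 2.584 -0.087
v -1.208 3.104 0.371
v -0.854 2.61 -0.211
v -0.512 1.95 0.182
v -1.828 2.67 0.738
v -1.486 2.01 1.131
v -0.716 2.805 0.895
v -1.624 1.815 0.025
v -1.551 1.607 0.467
v -1.197 1.585 0.123
v -0.817 2.407 1.171
v -0.463 2.385 0.827
v -0.844 1.682 0.834
v -1.877 2.235 0.093
v -1.523 2.213 -0.251
v -1.143 3.035 0.797
v -0.789 3.013 0.453
v -1.496 2.938 0.086
v -0.58 2.723 0.111
v -1.034 2.228 -0.324
v -1.287 2.648 -0.256
v -1.007 2.953 0.013
v -0.379 2.335 0.342
v -0.833 1.84 -0.093
v -0.76 1.632 0.349
v -0.48 1.937 0.618
v -0.597 2.275 -0.097
v -1.507 2.78 1.013
v -1.961 2.285 0.578
v -1.86 2.683 0.302
v -1.58 2.988 0.571
v -1.306 2.392 1.244
v -1.76 1.897 0.809
v -1.333 1.667 0.907
v -1.053 1.972 1.176
v -1.743 2.345 1.017
f 2 1 5
f 2 5 3
f 3 5 6
f 3 6 4
f 5 1 7
f 5 7 6
f 6 7 8
f 6 8 4
f 7 1 9
f 7 9 8
f 8 9 10
f 8 10 4
f 9 1 11
f 9 11 10
f 10 11 12
f 10 12 4
f 11 1 13
f 11 13 12
f 12 13 14
f 12 14 4
f 13 1 15
f 13 15 14
f 14 15 16
f 14 16 4
f 15 1 17
f 15 17 16
f 16 17 18
f 16 18 4
f 17 1 19
f 17 19 18
f 18 19 20
f 18 20 4
f 19 1 2
f 19 2 20
f 20 2 3
f 20 3 4
f 21 58 37
f 58 32 61
f 37 61 26
f 58 61 37
f 21 37 33
f 37 26 38
f 33 38 22
f 37 38 33
f 21 33 42
f 33 22 43
f 42 43 28
f 33 43 42
f 21 42 54
f 42 28 57
f 54 57 31
f 42 57 54
f 21 54 58
f 54 31 62
f 58 62 32
f 54 62 58
f 22 38 49
f 38 26 52
f 49 52 30
f 38 52 49
f 26 61 39
f 61 32 60
f 39 60 25
f 61 60 39
f 32 62 59
f 62 31 55
f 59 55 23
f 62 55 59
f 31 57 56
f 57 28 44
f 56 44 27
f 57 44 56
f 28 43 48
f 43 22 45
f 48 45 29
f 43 45 48
f 24 50 36
f 50 30 51
f 36 51 25
f 50 51 36
f 24 36 34
f 36 25 35
f 34 35 23
f 36 35 34
f 24 34 41
f 34 23 40
f 41 40 27
f 34 40 41
f 24 41 46
f 41 27 47
f 46 47 29
f 41 47 46
f 24 46 50
f 46 29 53
f 50 53 30
f 46 53 50
f 25 51 39
f 51 30 52
f 39 52 26
f 51 52 39
f 23 35 59
f 35 25 60
f 59 60 32
f 35 60 59
f 27 40 56
f 40 23 55
f 56 55 31
f 40 55 56
f 29 47 48
f 47 27 44
f 48 44 28
f 47 44 48
f 30 53 49
f 53 29 45
f 49 45 22
f 53 45 49



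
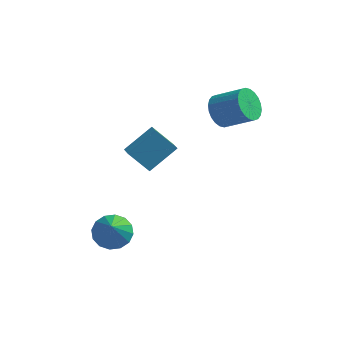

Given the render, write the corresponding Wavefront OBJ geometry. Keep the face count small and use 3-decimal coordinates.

v 1.933 3.825 2.502
v 2.436 3.574 1.675
v 3.971 3.503 2.632
v 3.467 3.755 3.458
v 2.461 3.963 1.664
v 3.996 3.893 2.621
v 2.405 4.331 1.78
v 3.94 4.261 2.737
v 2.278 4.623 2.007
v 3.813 4.552 2.963
v 2.098 4.792 2.308
v 3.633 4.722 3.265
v 1.892 4.815 2.639
v 3.427 4.744 3.596
v 1.693 4.687 2.949
v 3.228 4.616 3.906
v 1.53 4.428 3.191
v 3.065 4.357 4.148
v 1.429 4.077 3.328
v 2.964 4.006 4.285
v 1.404 3.687 3.339
v 2.939 3.617 4.296
v 1.46 3.319 3.223
v 2.995 3.249 4.18
v 1.587 3.028 2.997
v 3.122 2.957 3.953
v 1.767 2.858 2.695
v 3.302 2.788 3.652
v 1.973 2.836 2.364
v 3.508 2.765 3.321
v 2.172 2.964 2.054
v 3.707 2.893 3.011
v 2.335 3.223 1.812
v 3.87 3.152 2.769
v -1.702 -2.081 -3.077
v -1.089 -2.652 -3.675
v -1.278 -3.379 -1.403
v -0.77 -2.279 -3.467
v -0.701 -1.853 -3.154
v -0.901 -1.488 -2.82
v -1.315 -1.282 -2.555
v -1.833 -1.29 -2.43
v -2.316 -1.51 -2.478
v -2.635 -1.884 -2.687
v -2.704 -2.31 -3
v -2.504 -2.675 -3.333
v -2.09 -2.881 -3.598
v -1.572 -2.872 -3.723
v -2.385 1.684 0.104
v -1.933 0.972 0.446
v -1.329 2.883 1.206
v -0.877 2.171 1.548
v -1.303 1.809 -1.068
v -0.851 1.097 -0.726
v -0.247 3.008 0.034
v 0.205 2.296 0.376
f 2 1 5
f 2 5 3
f 3 5 6
f 3 6 4
f 5 1 7
f 5 7 6
f 6 7 8
f 6 8 4
f 7 1 9
f 7 9 8
f 8 9 10
f 8 10 4
f 9 1 11
f 9 11 10
f 10 11 12
f 10 12 4
f 11 1 13
f 11 13 12
f 12 13 14
f 12 14 4
f 13 1 15
f 13 15 14
f 14 15 16
f 14 16 4
f 15 1 17
f 15 17 16
f 16 17 18
f 16 18 4
f 17 1 19
f 17 19 18
f 18 19 20
f 18 20 4
f 19 1 21
f 19 21 20
f 20 21 22
f 20 22 4
f 21 1 23
f 21 23 22
f 22 23 24
f 22 24 4
f 23 1 25
f 23 25 24
f 24 25 26
f 24 26 4
f 25 1 27
f 25 27 26
f 26 27 28
f 26 28 4
f 27 1 29
f 27 29 28
f 28 29 30
f 28 30 4
f 29 1 31
f 29 31 30
f 30 31 32
f 30 32 4
f 31 1 33
f 31 33 32
f 32 33 34
f 32 34 4
f 33 1 2
f 33 2 34
f 34 2 3
f 34 3 4
f 36 35 38
f 36 38 37
f 38 35 39
f 38 39 37
f 39 35 40
f 39 40 37
f 40 35 41
f 40 41 37
f 41 35 42
f 41 42 37
f 42 35 43
f 42 43 37
f 43 35 44
f 43 44 37
f 44 35 45
f 44 45 37
f 45 35 46
f 45 46 37
f 46 35 47
f 46 47 37
f 47 35 48
f 47 48 37
f 48 35 36
f 48 36 37
f 50 52 49
f 53 50 49
f 49 52 51
f 51 53 49
f 50 56 52
f 54 50 53
f 54 56 50
f 52 56 51
f 55 53 51
f 51 56 55
f 55 54 53
f 56 54 55



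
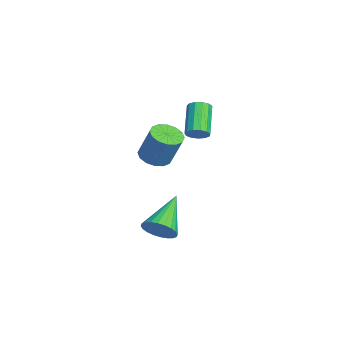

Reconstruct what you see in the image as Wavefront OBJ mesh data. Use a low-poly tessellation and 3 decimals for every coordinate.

v -3.849 -3.662 0.638
v -3.493 -3.064 0.333
v -3.016 -2.579 1.836
v -3.371 -3.178 2.142
v -3.859 -2.938 0.408
v -3.381 -2.453 1.911
v -4.221 -3.006 0.545
v -3.743 -2.522 2.048
v -4.484 -3.25 0.707
v -4.006 -2.766 2.21
v -4.576 -3.605 0.851
v -4.099 -3.12 2.354
v -4.474 -3.974 0.938
v -3.996 -3.49 2.441
v -4.204 -4.261 0.944
v -3.727 -3.776 2.447
v -3.839 -4.387 0.869
v -3.361 -3.902 2.372
v -3.477 -4.318 0.732
v -2.999 -3.834 2.235
v -3.214 -4.074 0.57
v -2.736 -3.59 2.073
v -3.121 -3.72 0.426
v -2.644 -3.235 1.929
v -3.224 -3.35 0.339
v -2.746 -2.866 1.842
v -0.748 -3.732 -2.079
v -0.475 -4.098 -1.422
v -2.312 -2.888 -0.961
v -0.32 -3.827 -1.41
v -0.231 -3.542 -1.499
v -0.22 -3.285 -1.677
v -0.289 -3.097 -1.916
v -0.428 -3.005 -2.18
v -0.616 -3.024 -2.429
v -0.824 -3.151 -2.624
v -1.021 -3.366 -2.736
v -1.175 -3.637 -2.749
v -1.265 -3.922 -2.659
v -1.276 -4.178 -2.481
v -1.207 -4.367 -2.242
v -1.067 -4.458 -1.978
v -0.879 -4.439 -1.73
v -0.671 -4.313 -1.534
v -2.058 -2.044 2.769
v -1.722 -1.964 3.171
v -2.965 -1.755 4.172
v -3.302 -1.836 3.771
v -1.774 -1.696 3.05
v -3.017 -1.487 4.051
v -1.917 -1.539 2.84
v -3.16 -1.33 3.841
v -2.104 -1.542 2.608
v -3.347 -1.333 3.609
v -2.277 -1.704 2.427
v -3.521 -1.496 3.428
v -2.381 -1.975 2.354
v -3.624 -1.766 3.356
v -2.382 -2.268 2.414
v -3.625 -2.059 3.415
v -2.28 -2.489 2.586
v -3.524 -2.281 3.588
v -2.108 -2.57 2.817
v -3.352 -2.361 3.818
v -1.92 -2.483 3.032
v -3.164 -2.275 4.034
v -1.776 -2.258 3.164
v -3.019 -2.049 4.165
f 2 1 5
f 2 5 3
f 3 5 6
f 3 6 4
f 5 1 7
f 5 7 6
f 6 7 8
f 6 8 4
f 7 1 9
f 7 9 8
f 8 9 10
f 8 10 4
f 9 1 11
f 9 11 10
f 10 11 12
f 10 12 4
f 11 1 13
f 11 13 12
f 12 13 14
f 12 14 4
f 13 1 15
f 13 15 14
f 14 15 16
f 14 16 4
f 15 1 17
f 15 17 16
f 16 17 18
f 16 18 4
f 17 1 19
f 17 19 18
f 18 19 20
f 18 20 4
f 19 1 21
f 19 21 20
f 20 21 22
f 20 22 4
f 21 1 23
f 21 23 22
f 22 23 24
f 22 24 4
f 23 1 25
f 23 25 24
f 24 25 26
f 24 26 4
f 25 1 2
f 25 2 26
f 26 2 3
f 26 3 4
f 28 27 30
f 28 30 29
f 30 27 31
f 30 31 29
f 31 27 32
f 31 32 29
f 32 27 33
f 32 33 29
f 33 27 34
f 33 34 29
f 34 27 35
f 34 35 29
f 35 27 36
f 35 36 29
f 36 27 37
f 36 37 29
f 37 27 38
f 37 38 29
f 38 27 39
f 38 39 29
f 39 27 40
f 39 40 29
f 40 27 41
f 40 41 29
f 41 27 42
f 41 42 29
f 42 27 43
f 42 43 29
f 43 27 44
f 43 44 29
f 44 27 28
f 44 28 29
f 46 45 49
f 46 49 47
f 47 49 50
f 47 50 48
f 49 45 51
f 49 51 50
f 50 51 52
f 50 52 48
f 51 45 53
f 51 53 52
f 52 53 54
f 52 54 48
f 53 45 55
f 53 55 54
f 54 55 56
f 54 56 48
f 55 45 57
f 55 57 56
f 56 57 58
f 56 58 48
f 57 45 59
f 57 59 58
f 58 59 60
f 58 60 48
f 59 45 61
f 59 61 60
f 60 61 62
f 60 62 48
f 61 45 63
f 61 63 62
f 62 63 64
f 62 64 48
f 63 45 65
f 63 65 64
f 64 65 66
f 64 66 48
f 65 45 67
f 65 67 66
f 66 67 68
f 66 68 48
f 67 45 46
f 67 46 68
f 68 46 47
f 68 47 48



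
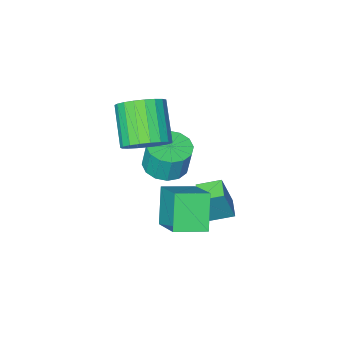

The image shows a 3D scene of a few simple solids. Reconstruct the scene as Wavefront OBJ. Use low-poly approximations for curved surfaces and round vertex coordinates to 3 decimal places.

v 0.912 -0.435 -2.939
v 1.851 -0.41 -2.898
v 1.786 -0.181 -1.559
v 0.848 -0.205 -1.601
v 1.717 0.049 -2.984
v 1.652 0.279 -1.645
v 1.367 0.379 -3.057
v 1.302 0.609 -1.718
v 0.895 0.491 -3.099
v 0.83 0.721 -1.76
v 0.428 0.355 -3.099
v 0.363 0.585 -1.76
v 0.091 0.007 -3.055
v 0.026 0.237 -1.716
v -0.026 -0.459 -2.981
v -0.091 -0.23 -1.642
v 0.108 -0.919 -2.895
v 0.043 -0.689 -1.556
v 0.458 -1.249 -2.822
v 0.393 -1.019 -1.483
v 0.93 -1.361 -2.78
v 0.865 -1.131 -1.441
v 1.397 -1.225 -2.78
v 1.332 -0.995 -1.441
v 1.734 -0.877 -2.824
v 1.669 -0.647 -1.485
v 2.133 3.341 -2.832
v 1.516 2.543 -1.501
v 2.523 4.85 -1.747
v 1.905 4.053 -0.416
v 3.375 2.827 -2.564
v 2.757 2.03 -1.233
v 3.764 4.337 -1.479
v 3.147 3.539 -0.148
v -0.111 2.705 -3.205
v 0.479 2.771 -1.485
v 0.285 3.428 -3.368
v 0.875 3.494 -1.648
v 0.725 2.186 -3.472
v 1.315 2.252 -1.752
v 1.121 2.909 -3.635
v 1.711 2.975 -1.915
v 2.433 0.569 -0.026
v 2.998 0.972 0.694
v 2.372 -0.386 1.946
v 1.807 -0.789 1.226
v 2.64 1.179 0.739
v 2.013 -0.179 1.991
v 2.246 1.28 0.652
v 1.62 -0.078 1.904
v 1.885 1.258 0.448
v 1.258 -0.1 1.699
v 1.618 1.117 0.161
v 0.992 -0.241 1.413
v 1.492 0.882 -0.157
v 0.866 -0.476 1.094
v 1.529 0.592 -0.453
v 0.903 -0.766 0.798
v 1.723 0.298 -0.675
v 1.096 -1.06 0.576
v 2.039 0.051 -0.785
v 1.413 -1.307 0.466
v 2.423 -0.106 -0.763
v 1.797 -1.464 0.488
v 2.809 -0.147 -0.614
v 2.183 -1.505 0.637
v 3.13 -0.064 -0.363
v 2.504 -1.422 0.888
v 3.331 0.129 -0.054
v 2.704 -1.229 1.197
v 3.376 0.398 0.26
v 2.75 -0.96 1.512
v 3.258 0.696 0.525
v 2.632 -0.662 1.776
f 2 1 5
f 2 5 3
f 3 5 6
f 3 6 4
f 5 1 7
f 5 7 6
f 6 7 8
f 6 8 4
f 7 1 9
f 7 9 8
f 8 9 10
f 8 10 4
f 9 1 11
f 9 11 10
f 10 11 12
f 10 12 4
f 11 1 13
f 11 13 12
f 12 13 14
f 12 14 4
f 13 1 15
f 13 15 14
f 14 15 16
f 14 16 4
f 15 1 17
f 15 17 16
f 16 17 18
f 16 18 4
f 17 1 19
f 17 19 18
f 18 19 20
f 18 20 4
f 19 1 21
f 19 21 20
f 20 21 22
f 20 22 4
f 21 1 23
f 21 23 22
f 22 23 24
f 22 24 4
f 23 1 25
f 23 25 24
f 24 25 26
f 24 26 4
f 25 1 2
f 25 2 26
f 26 2 3
f 26 3 4
f 28 30 27
f 31 28 27
f 27 30 29
f 29 31 27
f 28 34 30
f 32 28 31
f 32 34 28
f 30 34 29
f 33 31 29
f 29 34 33
f 33 32 31
f 34 32 33
f 36 38 35
f 39 36 35
f 35 38 37
f 37 39 35
f 36 42 38
f 40 36 39
f 40 42 36
f 38 42 37
f 41 39 37
f 37 42 41
f 41 40 39
f 42 40 41
f 44 43 47
f 44 47 45
f 45 47 48
f 45 48 46
f 47 43 49
f 47 49 48
f 48 49 50
f 48 50 46
f 49 43 51
f 49 51 50
f 50 51 52
f 50 52 46
f 51 43 53
f 51 53 52
f 52 53 54
f 52 54 46
f 53 43 55
f 53 55 54
f 54 55 56
f 54 56 46
f 55 43 57
f 55 57 56
f 56 57 58
f 56 58 46
f 57 43 59
f 57 59 58
f 58 59 60
f 58 60 46
f 59 43 61
f 59 61 60
f 60 61 62
f 60 62 46
f 61 43 63
f 61 63 62
f 62 63 64
f 62 64 46
f 63 43 65
f 63 65 64
f 64 65 66
f 64 66 46
f 65 43 67
f 65 67 66
f 66 67 68
f 66 68 46
f 67 43 69
f 67 69 68
f 68 69 70
f 68 70 46
f 69 43 71
f 69 71 70
f 70 71 72
f 70 72 46
f 71 43 73
f 71 73 72
f 72 73 74
f 72 74 46
f 73 43 44
f 73 44 74
f 74 44 45
f 74 45 46



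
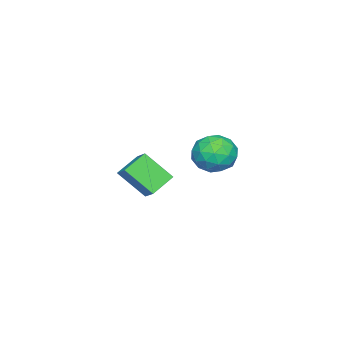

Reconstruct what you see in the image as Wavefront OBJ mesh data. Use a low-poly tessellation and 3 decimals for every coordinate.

v 2.832 2.944 1.233
v 3.518 1.979 1.568
v 1.182 1.861 1.492
v 1.868 0.896 1.827
v 1.794 1.883 2.559
v 2.814 2.552 2.399
v 1.886 1.288 0.661
v 2.906 1.957 0.501
v 2.933 0.956 1.215
v 2.876 1.323 2.388
v 1.824 2.517 0.672
v 1.767 2.884 1.845
v 3.32 2.556 1.377
v 1.38 1.284 1.683
v 1.337 1.864 2.113
v 1.74 1.296 2.31
v 2.906 2.893 1.866
v 3.309 2.326 2.063
v 2.296 2.269 2.645
v 1.391 1.514 0.997
v 1.794 0.947 1.194
v 2.96 2.544 0.75
v 3.363 1.976 0.947
v 2.404 1.571 0.415
v 3.379 1.388 1.367
v 2.409 0.752 1.52
v 2.42 0.982 0.834
v 3.019 1.375 0.74
v 3.346 1.604 2.056
v 2.376 0.967 2.209
v 2.333 1.547 2.639
v 2.932 1.94 2.545
v 3.002 1.002 1.849
v 2.324 2.873 0.851
v 1.354 2.236 1.004
v 1.768 1.9 0.515
v 2.367 2.293 0.421
v 2.291 3.088 1.54
v 1.321 2.452 1.693
v 1.681 2.465 2.32
v 2.28 2.858 2.226
v 1.698 2.838 1.211
v -2.962 -4.885 -2.535
v -2.34 -4.126 -1.863
v -3.188 -3.348 -4.064
v -2.565 -2.588 -3.392
v -1.575 -5.392 -3.248
v -0.952 -4.632 -2.576
v -1.8 -3.854 -4.777
v -1.178 -3.095 -4.105
f 1 38 17
f 38 12 41
f 17 41 6
f 38 41 17
f 1 17 13
f 17 6 18
f 13 18 2
f 17 18 13
f 1 13 22
f 13 2 23
f 22 23 8
f 13 23 22
f 1 22 34
f 22 8 37
f 34 37 11
f 22 37 34
f 1 34 38
f 34 11 42
f 38 42 12
f 34 42 38
f 2 18 29
f 18 6 32
f 29 32 10
f 18 32 29
f 6 41 19
f 41 12 40
f 19 40 5
f 41 40 19
f 12 42 39
f 42 11 35
f 39 35 3
f 42 35 39
f 11 37 36
f 37 8 24
f 36 24 7
f 37 24 36
f 8 23 28
f 23 2 25
f 28 25 9
f 23 25 28
f 4 30 16
f 30 10 31
f 16 31 5
f 30 31 16
f 4 16 14
f 16 5 15
f 14 15 3
f 16 15 14
f 4 14 21
f 14 3 20
f 21 20 7
f 14 20 21
f 4 21 26
f 21 7 27
f 26 27 9
f 21 27 26
f 4 26 30
f 26 9 33
f 30 33 10
f 26 33 30
f 5 31 19
f 31 10 32
f 19 32 6
f 31 32 19
f 3 15 39
f 15 5 40
f 39 40 12
f 15 40 39
f 7 20 36
f 20 3 35
f 36 35 11
f 20 35 36
f 9 27 28
f 27 7 24
f 28 24 8
f 27 24 28
f 10 33 29
f 33 9 25
f 29 25 2
f 33 25 29
f 44 46 43
f 47 44 43
f 43 46 45
f 45 47 43
f 44 50 46
f 48 44 47
f 48 50 44
f 46 50 45
f 49 47 45
f 45 50 49
f 49 48 47
f 50 48 49

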